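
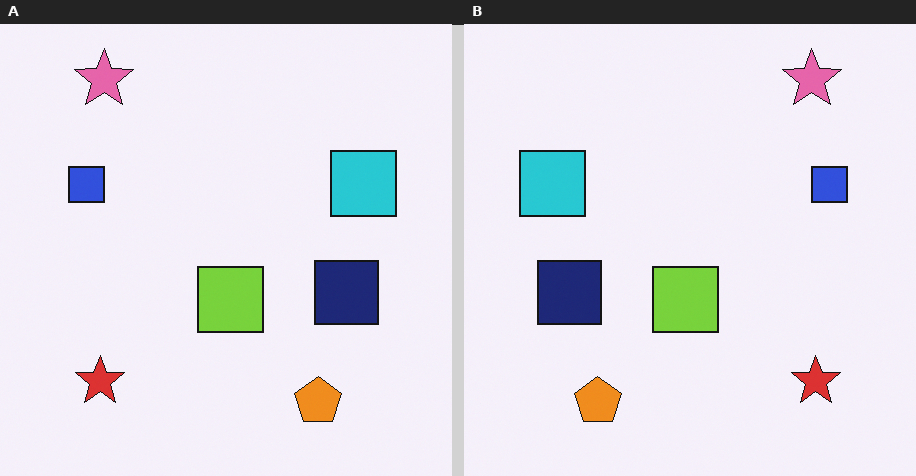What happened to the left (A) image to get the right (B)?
The image was flipped horizontally (left ↔ right).

The blue square is in the left of the left (A) image and the right of the right (B) — shapes on opposite sides of the vertical midline have swapped in a mirror flip.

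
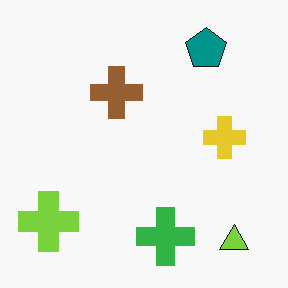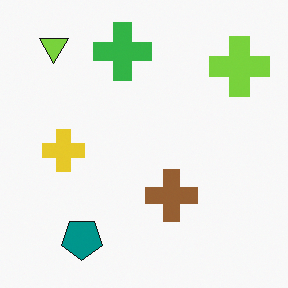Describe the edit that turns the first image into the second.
It was rotated 180°.

The lime triangle sits in the bottom-right of the first image and the top-left of the second — consistent with a whole-image 180° rotation.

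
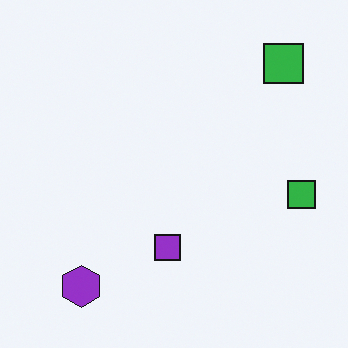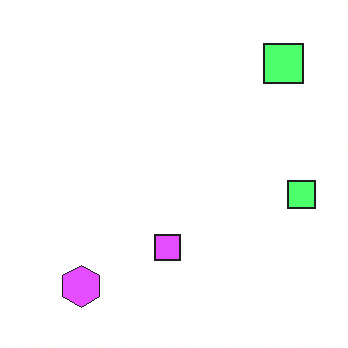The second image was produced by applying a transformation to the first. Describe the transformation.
It was brightened a lot.

Every pixel — background and shapes alike — is uniformly brightened.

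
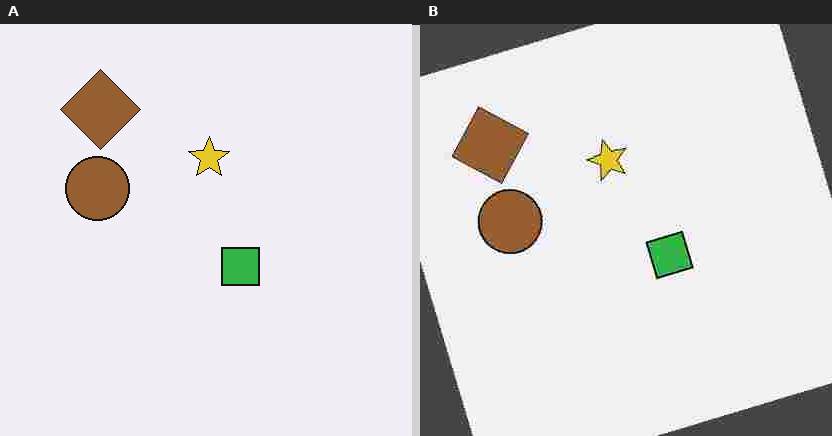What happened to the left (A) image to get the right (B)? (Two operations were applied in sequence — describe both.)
The image was rotated counter-clockwise by a clearly visible amount, then degraded with heavy JPEG compression.

Every shape is tilted by the same angle and the image corners show triangular fill wedges — a whole-image rotation by a non-right angle. Blocky 8×8 compression artifacts appear around shape edges and the flat background shows ringing — characteristic JPEG degradation.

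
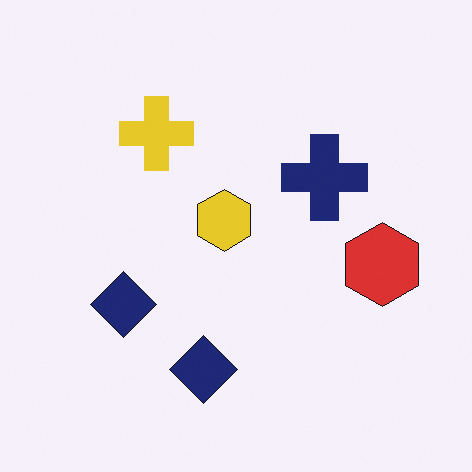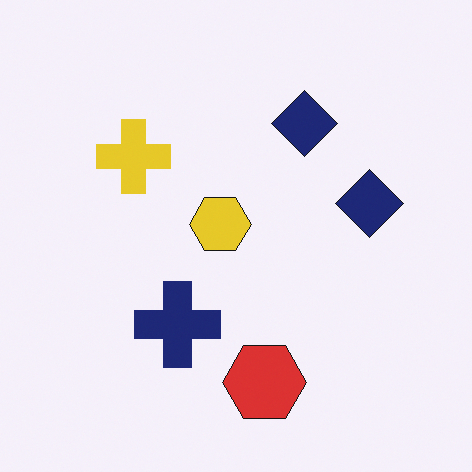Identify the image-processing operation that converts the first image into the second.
Transposed (reflected across the top-left ↔ bottom-right diagonal).

Shapes have swapped their row and column positions — what was in the top-right is now in the bottom-left — a diagonal reflection.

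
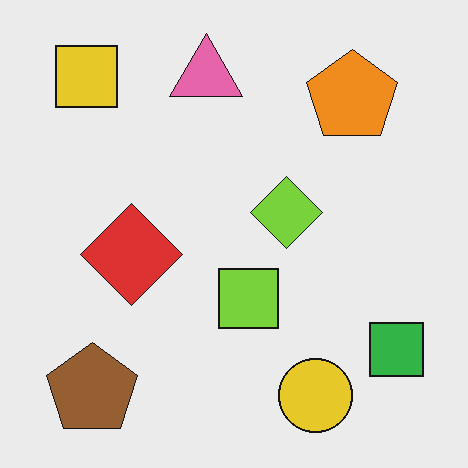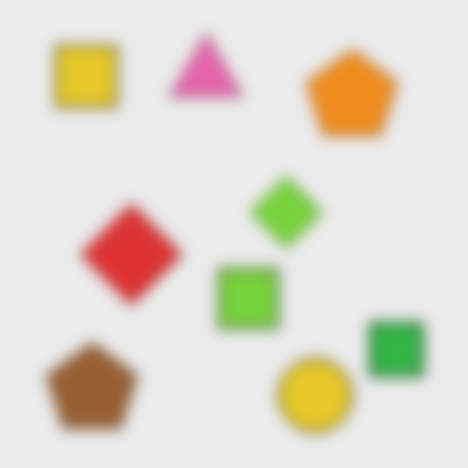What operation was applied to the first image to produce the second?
This is the original image strongly gaussian-blurred.

Shape edges and outlines are uniformly softened across the whole image.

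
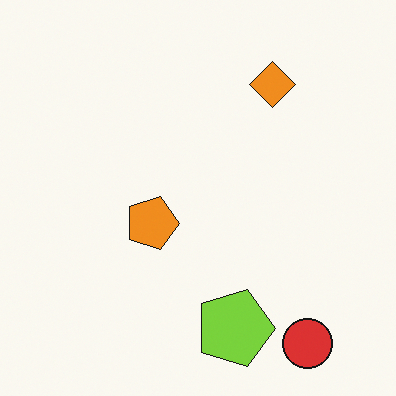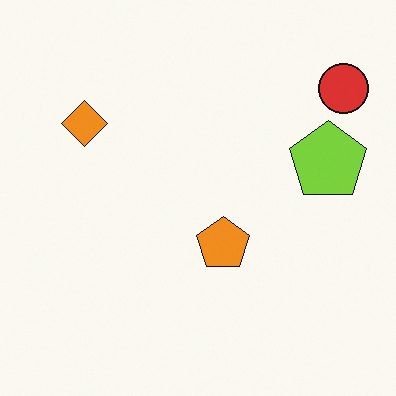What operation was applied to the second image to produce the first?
It was rotated 90° clockwise.

The red circle sits in the top-right of the second image and the bottom-right of the first — consistent with a whole-image 90° clockwise rotation.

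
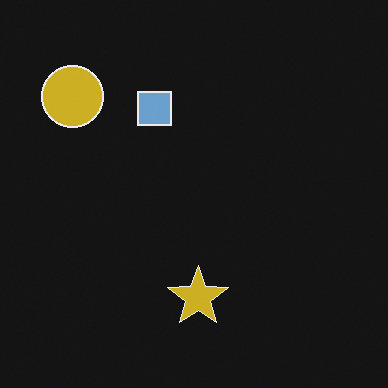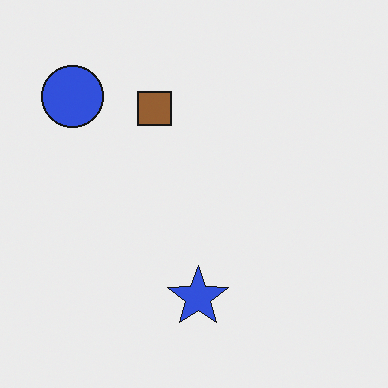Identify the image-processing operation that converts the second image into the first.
It was color-inverted (negative).

The light background has become dark and every shape's color is its complement — a photographic negative.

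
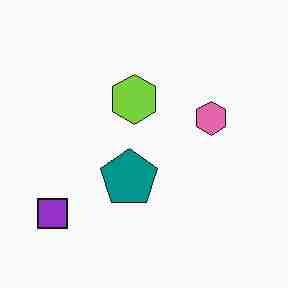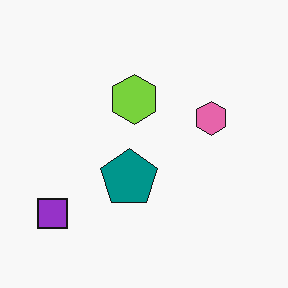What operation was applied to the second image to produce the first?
The first image is the second degraded with heavy JPEG compression.

Blocky 8×8 compression artifacts appear around shape edges and the flat background shows ringing — characteristic JPEG degradation.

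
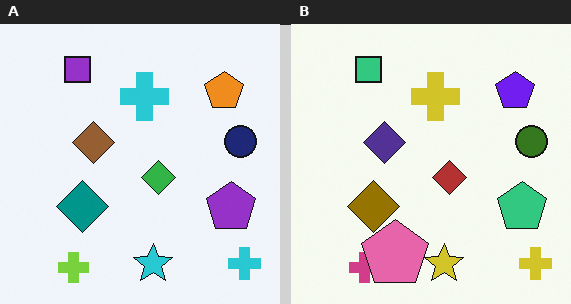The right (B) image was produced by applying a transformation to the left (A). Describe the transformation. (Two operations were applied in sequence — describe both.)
Hue-shifted through roughly half the color wheel, then overlaid with an additional pink pentagon.

Every shape's color has rotated by the same amount around the hue wheel — a uniform hue shift. A pink pentagon appears in the right (B) image that is absent from the left (A).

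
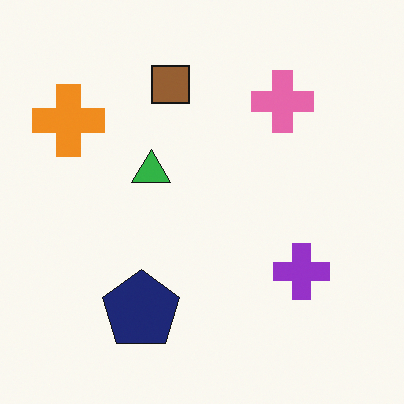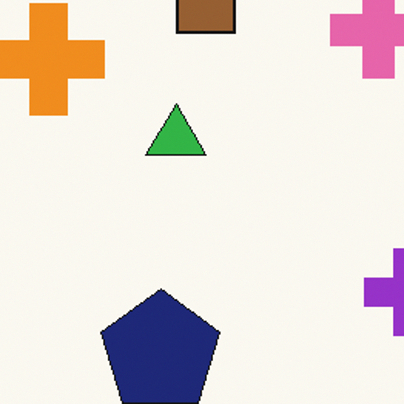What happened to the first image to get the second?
The second image is the first cropped to a modestly smaller region and rescaled.

The visible shapes are larger and the field of view is narrower; shapes near the original edges may be partly or wholly outside the frame — a crop-and-rescale.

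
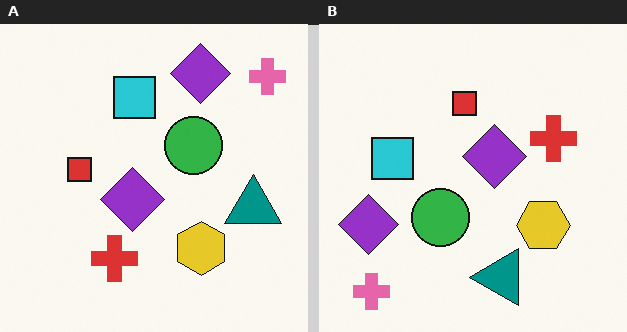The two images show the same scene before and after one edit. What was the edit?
The image was transposed (reflected across the top-left ↔ bottom-right diagonal).

Shapes have swapped their row and column positions — what was in the top-right is now in the bottom-left — a diagonal reflection.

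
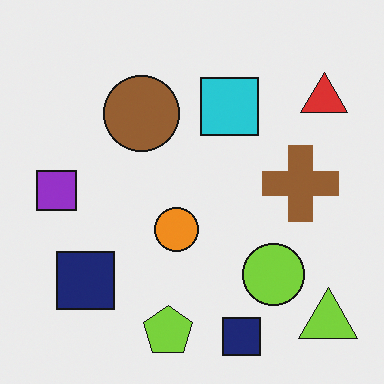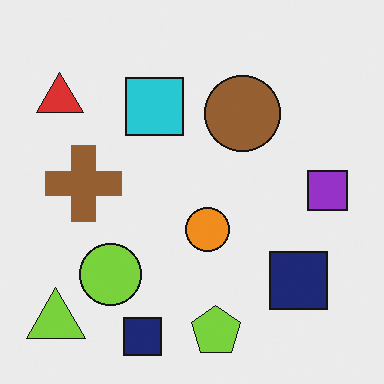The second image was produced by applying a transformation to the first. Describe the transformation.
The transformation is: flipped horizontally (left ↔ right).

The purple square is in the left of the first image and the right of the second — shapes on opposite sides of the vertical midline have swapped in a mirror flip.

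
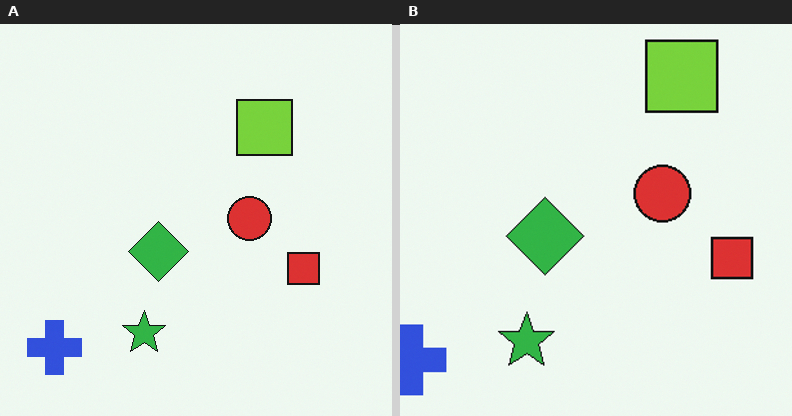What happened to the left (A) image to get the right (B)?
It was cropped slightly and scaled back up.

The visible shapes are larger and the field of view is narrower; shapes near the original edges may be partly or wholly outside the frame — a crop-and-rescale.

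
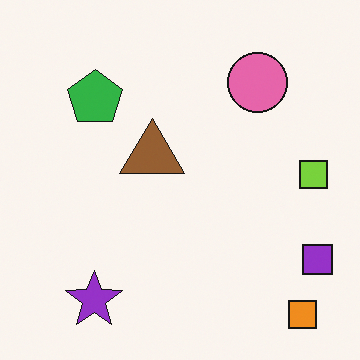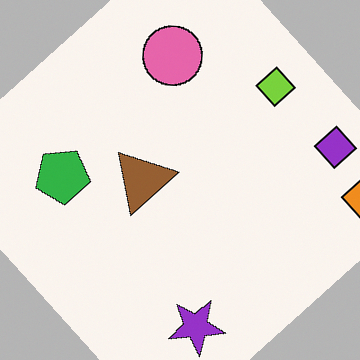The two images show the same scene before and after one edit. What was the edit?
It was rotated counter-clockwise by a large amount — several tens of degrees.

Every shape is tilted by the same angle and the image corners show triangular fill wedges — a whole-image rotation by a non-right angle.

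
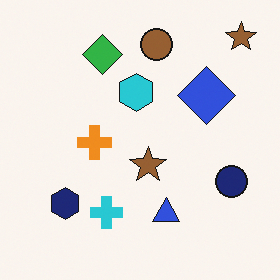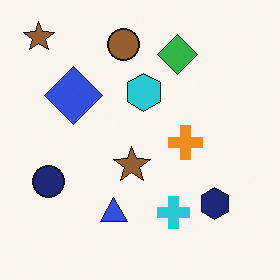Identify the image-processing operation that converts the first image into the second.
The transformation is: flipped horizontally (left ↔ right).

The navy circle is in the right of the first image and the left of the second — shapes on opposite sides of the vertical midline have swapped in a mirror flip.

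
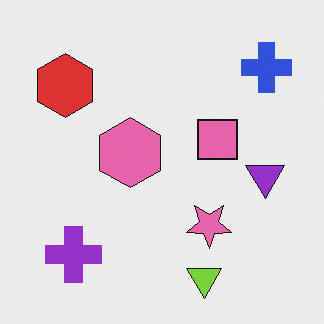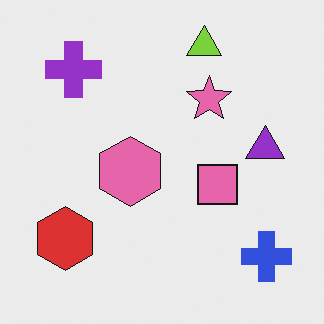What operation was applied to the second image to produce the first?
This is the original image flipped vertically (top ↔ bottom).

The lime triangle is in the top of the second image and the bottom of the first — shapes on opposite sides of the horizontal midline have swapped in a mirror flip.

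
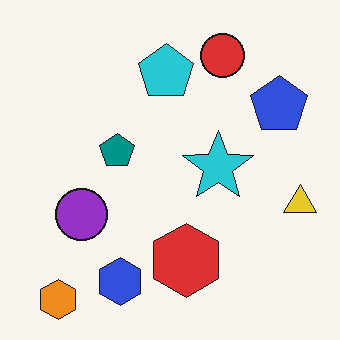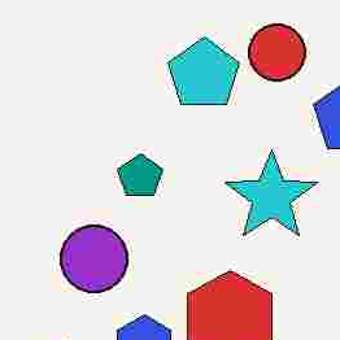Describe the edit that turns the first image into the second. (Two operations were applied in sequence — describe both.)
It was heavily JPEG-compressed with obvious blocking artifacts, then cropped slightly and scaled back up.

Blocky 8×8 compression artifacts appear around shape edges and the flat background shows ringing — characteristic JPEG degradation. The visible shapes are larger and the field of view is narrower; shapes near the original edges may be partly or wholly outside the frame — a crop-and-rescale.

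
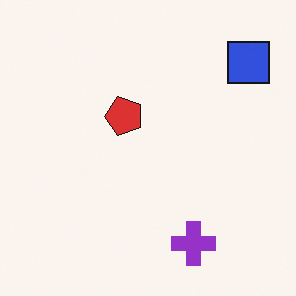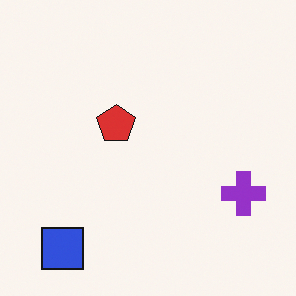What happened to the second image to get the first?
This is the original image transposed (reflected across the top-left ↔ bottom-right diagonal).

Shapes have swapped their row and column positions — what was in the top-right is now in the bottom-left — a diagonal reflection.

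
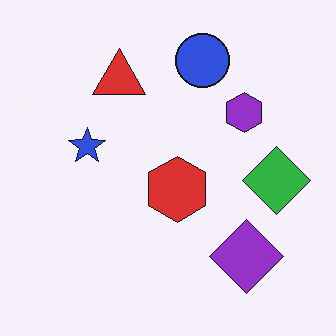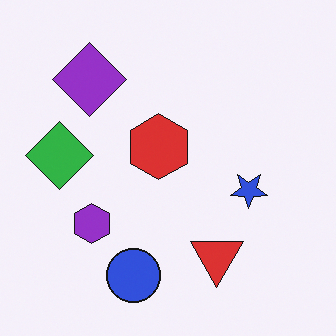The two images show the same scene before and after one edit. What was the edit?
This is the original image rotated 180°.

The purple diamond sits in the bottom-right of the first image and the top-left of the second — consistent with a whole-image 180° rotation.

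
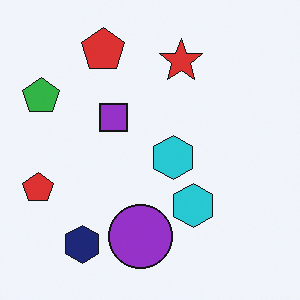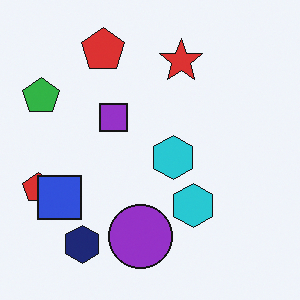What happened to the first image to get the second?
The image was overlaid with an additional blue square.

A blue square appears in the second image that is absent from the first.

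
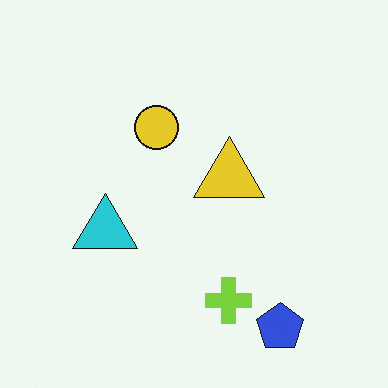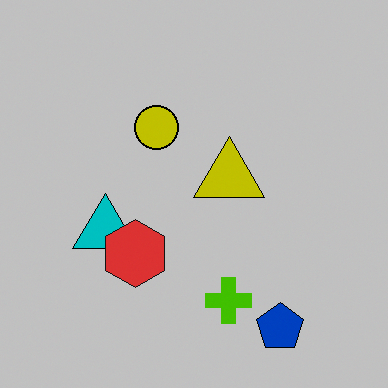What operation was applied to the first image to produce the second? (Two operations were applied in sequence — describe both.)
The image was aggressively posterized, then overlaid with an additional red hexagon.

Each flat color has snapped to a coarser quantized level — most visibly, the near-white background has dropped to a flat grey. A red hexagon appears in the second image that is absent from the first.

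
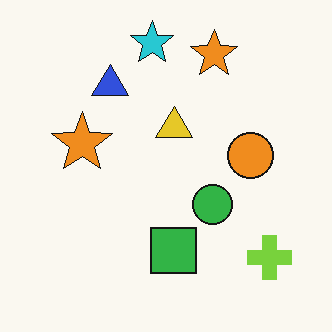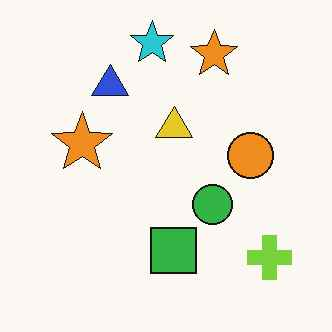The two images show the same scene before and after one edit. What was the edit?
It was JPEG-compressed with visible artifacts.

Blocky 8×8 compression artifacts appear around shape edges and the flat background shows ringing — characteristic JPEG degradation.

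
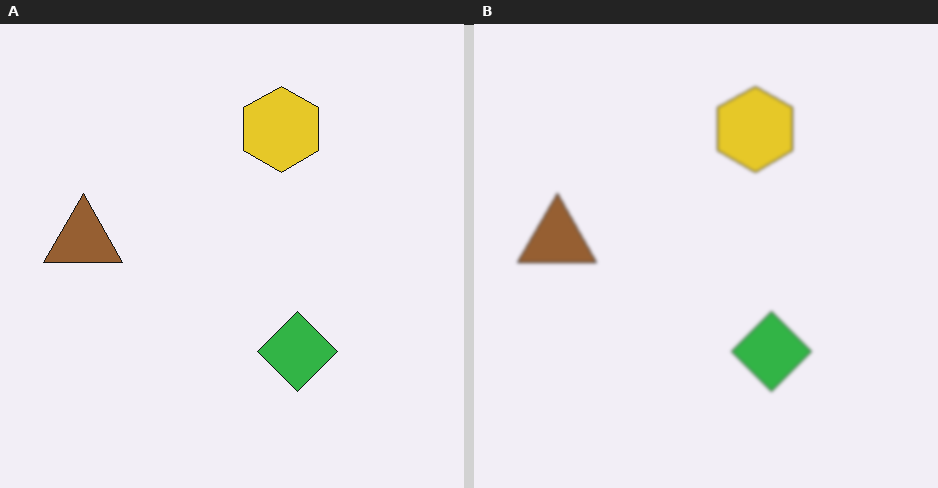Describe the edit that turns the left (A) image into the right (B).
The right (B) image is the left (A) lightly blurred.

Shape edges and outlines are uniformly softened across the whole image.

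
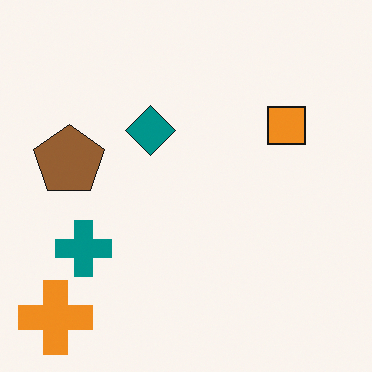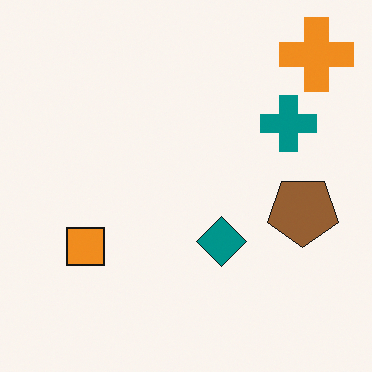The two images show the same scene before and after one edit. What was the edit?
Rotated 180°.

The orange cross sits in the bottom-left of the first image and the top-right of the second — consistent with a whole-image 180° rotation.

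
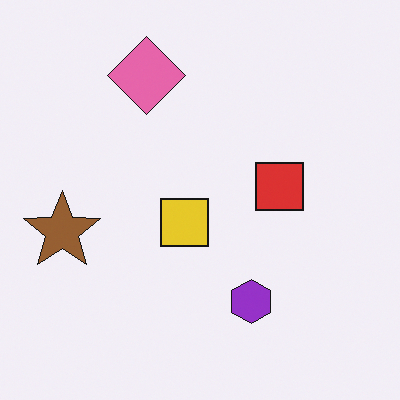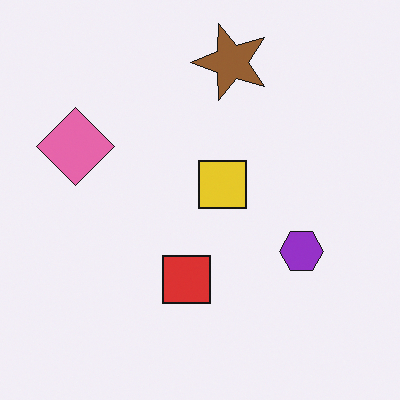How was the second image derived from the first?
This is the original image transposed (reflected across the top-left ↔ bottom-right diagonal).

Shapes have swapped their row and column positions — what was in the top-right is now in the bottom-left — a diagonal reflection.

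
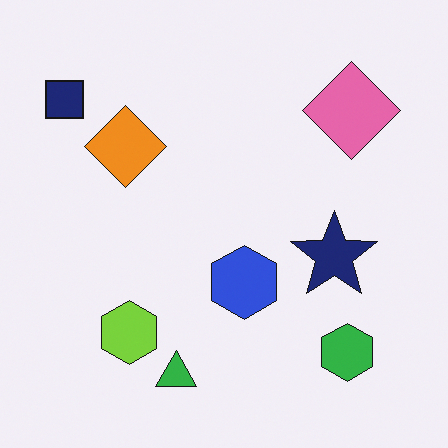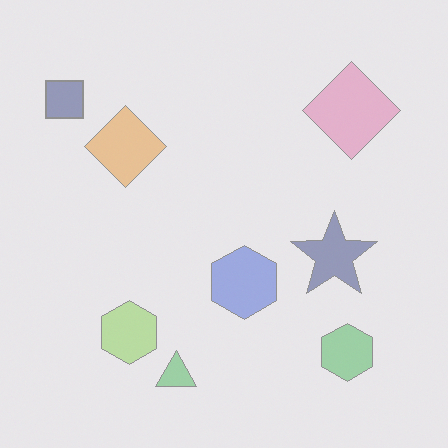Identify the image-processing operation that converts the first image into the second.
It was washed out (contrast reduced).

Tones are pushed toward mid-grey across the whole image — a global contrast change.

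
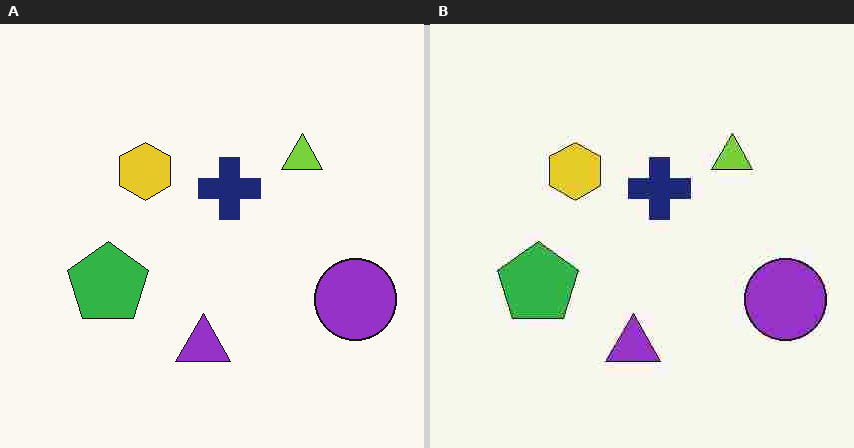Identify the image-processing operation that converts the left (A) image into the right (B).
The transformation is: degraded with heavy JPEG compression.

Blocky 8×8 compression artifacts appear around shape edges and the flat background shows ringing — characteristic JPEG degradation.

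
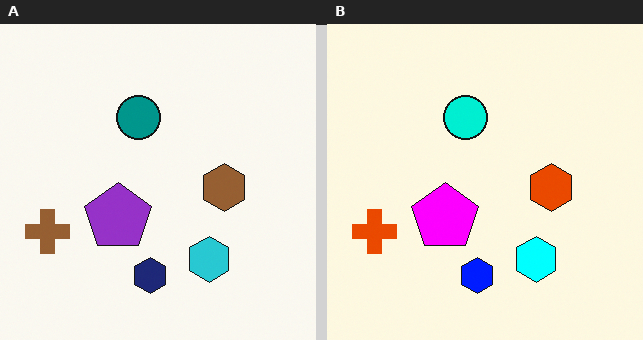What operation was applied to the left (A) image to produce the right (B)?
Heavily oversaturated.

All colors are more vivid — a global saturation change.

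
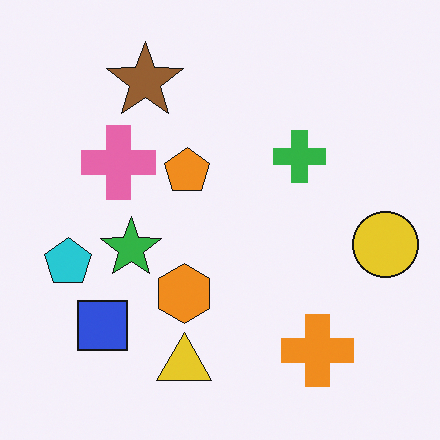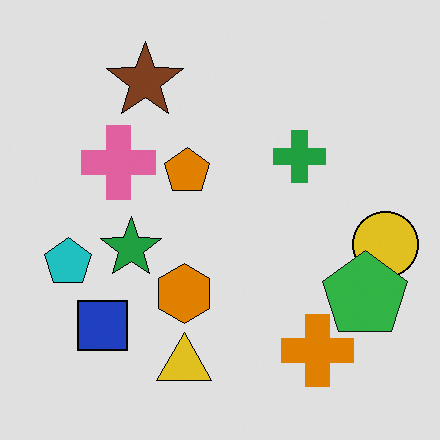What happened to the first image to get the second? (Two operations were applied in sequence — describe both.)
The image was moderately posterized, then overlaid with an additional green pentagon.

Each flat color has snapped to a coarser quantized level — most visibly, the near-white background has dropped to a flat grey. A green pentagon appears in the second image that is absent from the first.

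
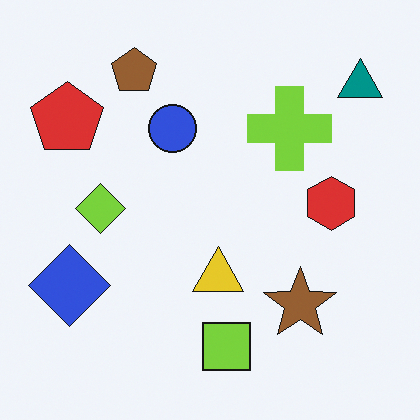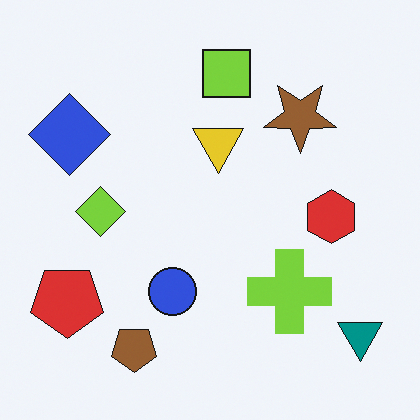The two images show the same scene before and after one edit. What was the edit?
The image was flipped vertically (top ↔ bottom).

The brown pentagon is in the top-left of the first image and the bottom-left of the second — shapes on opposite sides of the horizontal midline have swapped in a mirror flip.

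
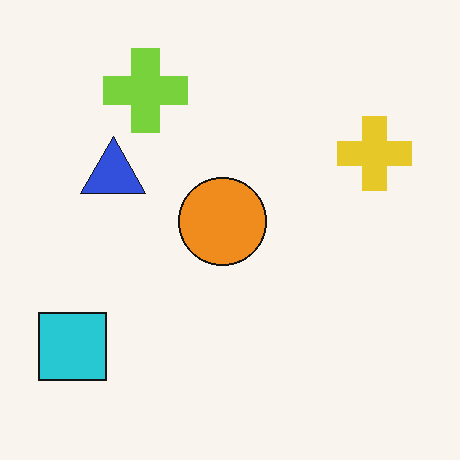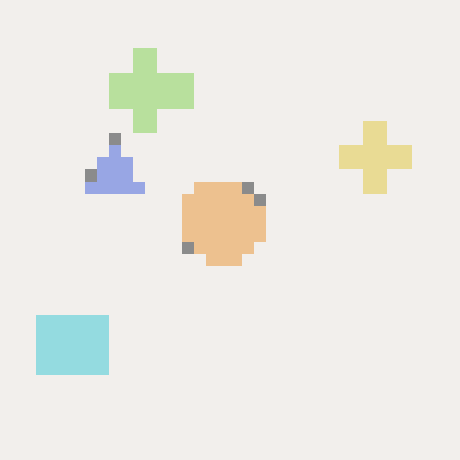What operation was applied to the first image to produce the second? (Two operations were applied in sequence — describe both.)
The second image is the first given much lower contrast, then heavily pixelated into large blocks.

Tones are pushed toward mid-grey across the whole image — a global contrast change. Shapes are reduced to large square blocks; fine edges and outlines are lost — a downscale-then-upscale (mosaic) effect.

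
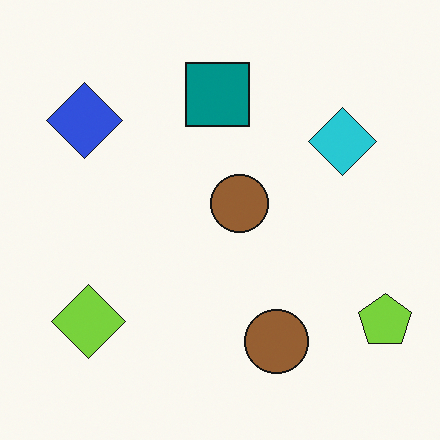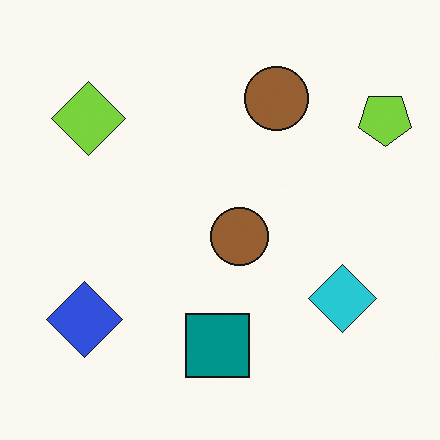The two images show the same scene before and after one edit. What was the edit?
Flipped vertically (top ↔ bottom).

The teal square is in the top of the first image and the bottom of the second — shapes on opposite sides of the horizontal midline have swapped in a mirror flip.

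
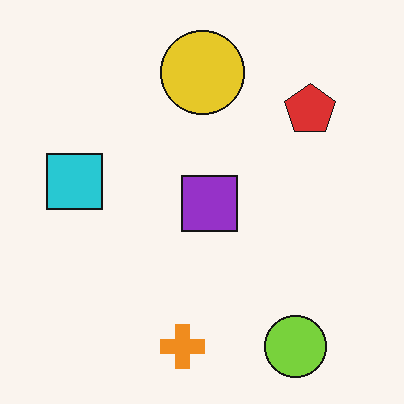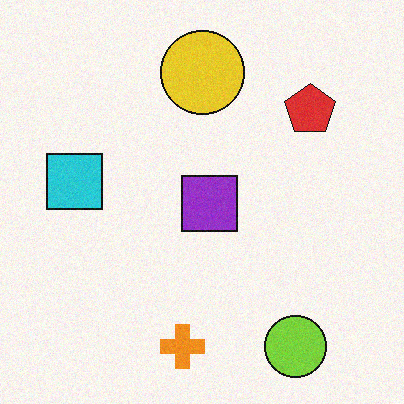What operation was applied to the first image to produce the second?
The transformation is: degraded with light additive noise.

Random speckle covers the whole image, including the flat background.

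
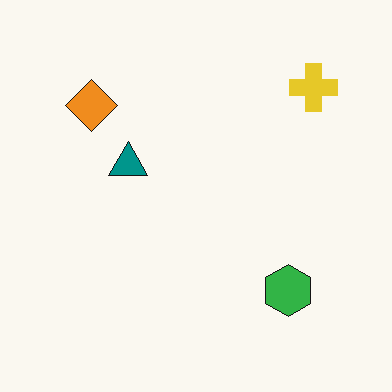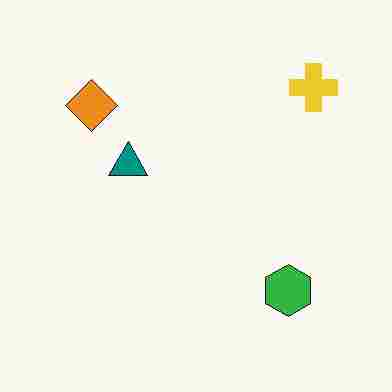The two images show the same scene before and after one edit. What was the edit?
The image was degraded with heavy JPEG compression.

Blocky 8×8 compression artifacts appear around shape edges and the flat background shows ringing — characteristic JPEG degradation.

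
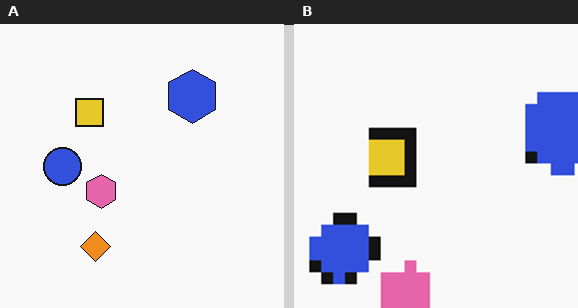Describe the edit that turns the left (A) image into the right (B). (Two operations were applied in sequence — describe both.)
It was moderately pixelated, then cropped tightly and scaled back up.

Shapes are reduced to large square blocks; fine edges and outlines are lost — a downscale-then-upscale (mosaic) effect. The visible shapes are larger and the field of view is narrower; shapes near the original edges may be partly or wholly outside the frame — a crop-and-rescale.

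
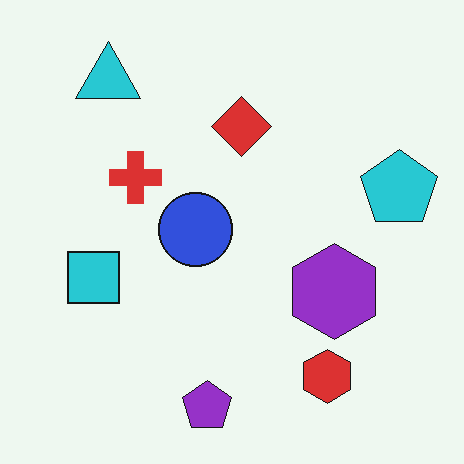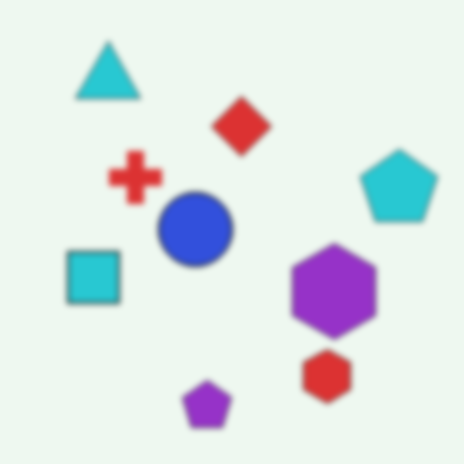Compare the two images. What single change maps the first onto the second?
Noticeably gaussian-blurred.

Shape edges and outlines are uniformly softened across the whole image.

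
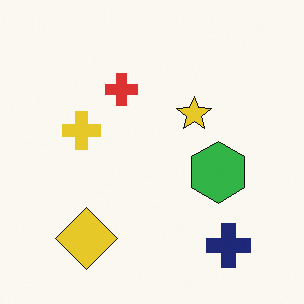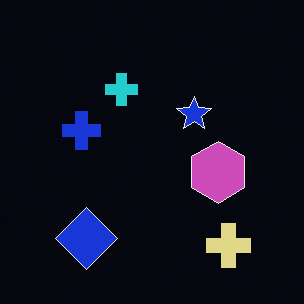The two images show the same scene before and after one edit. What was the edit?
The second image is the first color-inverted (negative).

The light background has become dark and every shape's color is its complement — a photographic negative.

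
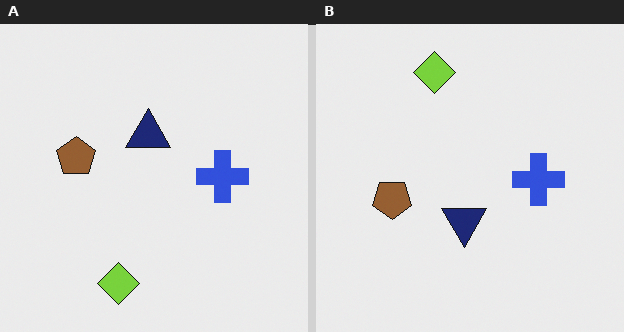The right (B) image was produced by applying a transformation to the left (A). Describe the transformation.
Flipped vertically (top ↔ bottom).

The lime diamond is in the bottom of the left (A) image and the top of the right (B) — shapes on opposite sides of the horizontal midline have swapped in a mirror flip.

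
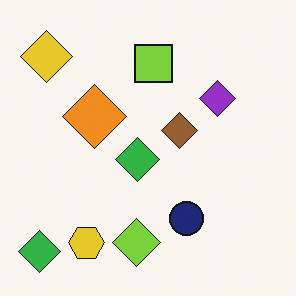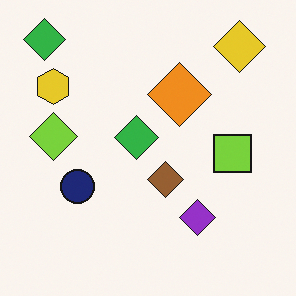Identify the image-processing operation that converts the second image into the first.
The image was rotated 90° counter-clockwise.

The yellow diamond sits in the top-right of the second image and the top-left of the first — consistent with a whole-image 90° counter-clockwise rotation.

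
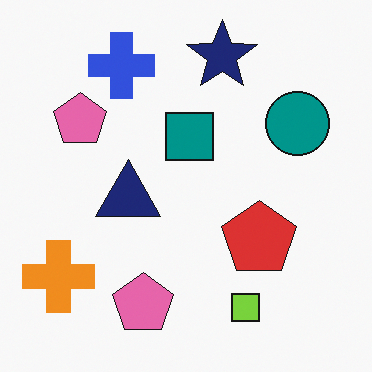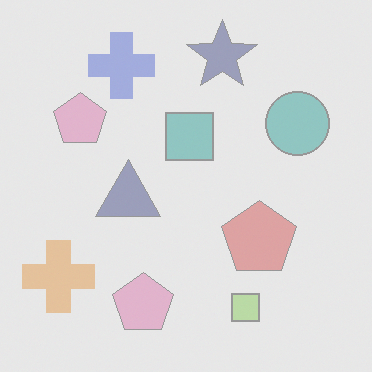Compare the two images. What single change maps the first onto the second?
It was washed out (contrast reduced).

Tones are pushed toward mid-grey across the whole image — a global contrast change.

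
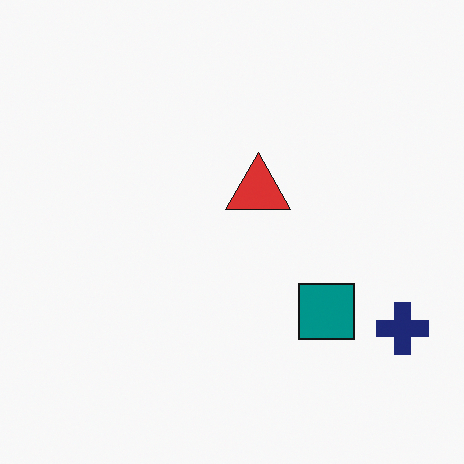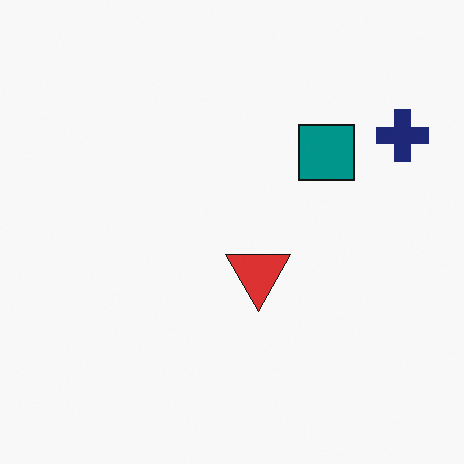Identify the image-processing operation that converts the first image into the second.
The image was flipped vertically (top ↔ bottom).

The navy cross is in the bottom-right of the first image and the top-right of the second — shapes on opposite sides of the horizontal midline have swapped in a mirror flip.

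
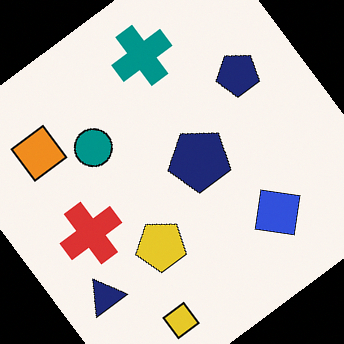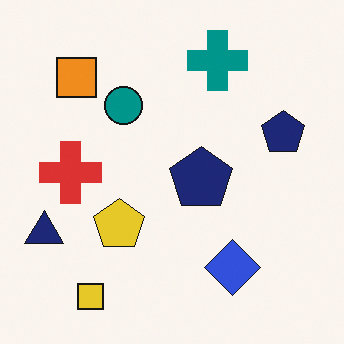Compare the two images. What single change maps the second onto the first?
It was rotated counter-clockwise by a large amount — several tens of degrees.

Every shape is tilted by the same angle and the image corners show triangular fill wedges — a whole-image rotation by a non-right angle.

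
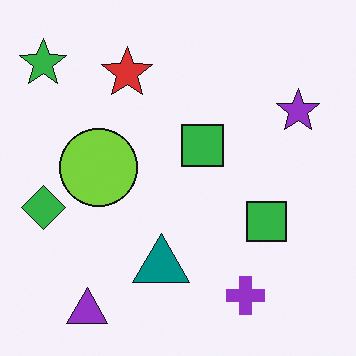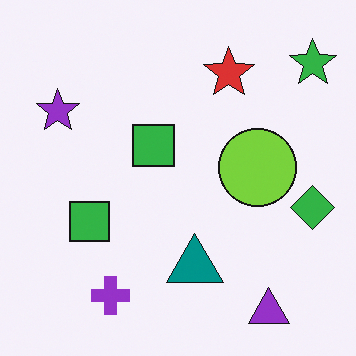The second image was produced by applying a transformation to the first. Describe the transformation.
The transformation is: flipped horizontally (left ↔ right).

The green diamond is in the left of the first image and the right of the second — shapes on opposite sides of the vertical midline have swapped in a mirror flip.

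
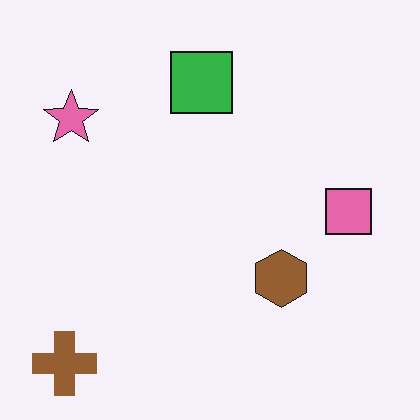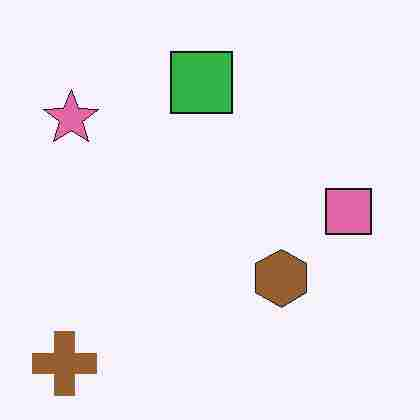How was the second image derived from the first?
Heavily JPEG-compressed with obvious blocking artifacts.

Blocky 8×8 compression artifacts appear around shape edges and the flat background shows ringing — characteristic JPEG degradation.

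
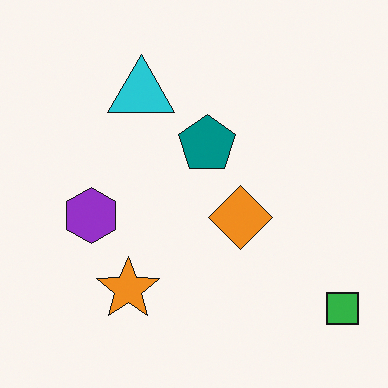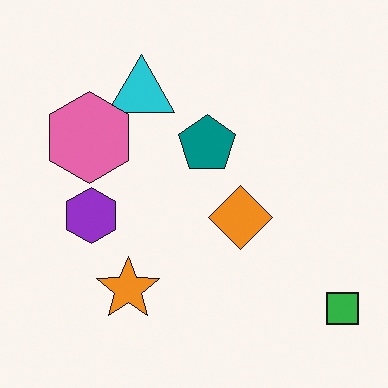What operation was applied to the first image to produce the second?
Overlaid with an additional pink hexagon.

A pink hexagon appears in the second image that is absent from the first.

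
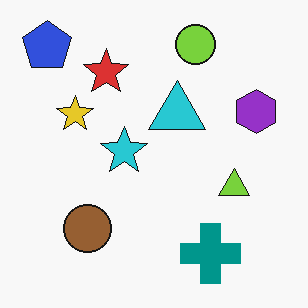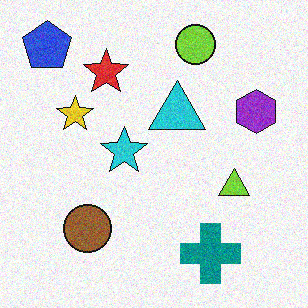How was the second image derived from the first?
The transformation is: degraded with moderate additive noise.

Random speckle covers the whole image, including the flat background.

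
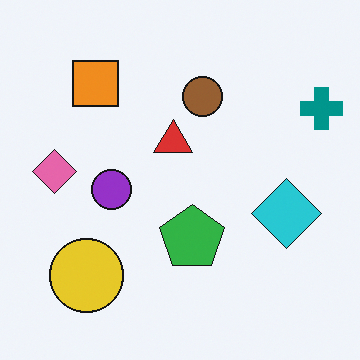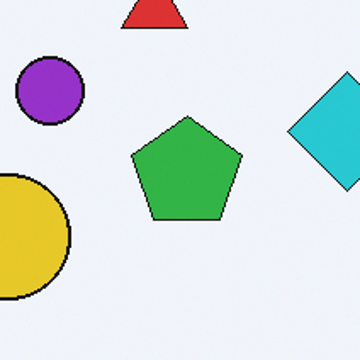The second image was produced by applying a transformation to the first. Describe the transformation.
The second image is the first cropped tightly and scaled back up.

The visible shapes are larger and the field of view is narrower; shapes near the original edges may be partly or wholly outside the frame — a crop-and-rescale.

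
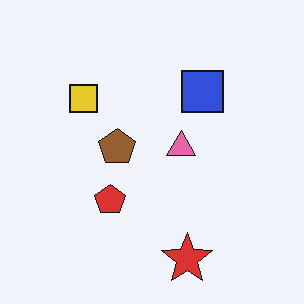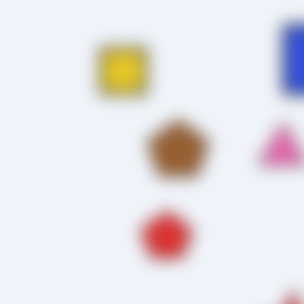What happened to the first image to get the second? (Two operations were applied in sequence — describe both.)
It was strongly gaussian-blurred, then cropped tightly and scaled back up.

Shape edges and outlines are uniformly softened across the whole image. The visible shapes are larger and the field of view is narrower; shapes near the original edges may be partly or wholly outside the frame — a crop-and-rescale.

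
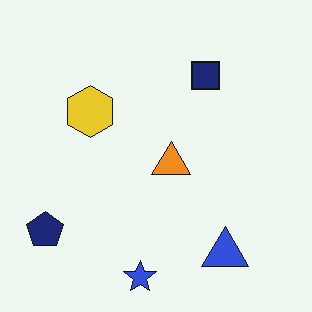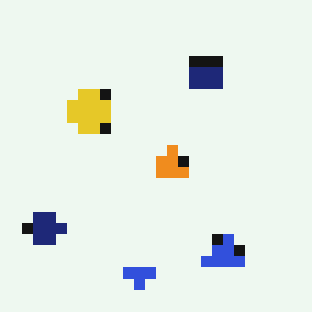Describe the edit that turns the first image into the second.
The second image is the first heavily pixelated into large blocks.

Shapes are reduced to large square blocks; fine edges and outlines are lost — a downscale-then-upscale (mosaic) effect.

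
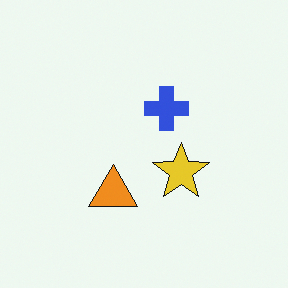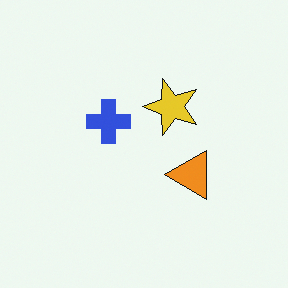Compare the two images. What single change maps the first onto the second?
It was rotated 90° counter-clockwise.

The orange triangle sits in the center of the first image and the center of the second — consistent with a whole-image 90° counter-clockwise rotation.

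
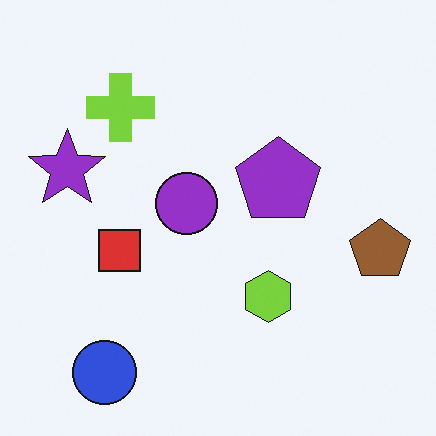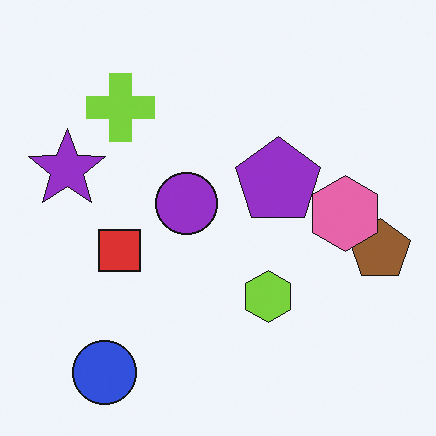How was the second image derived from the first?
This is the original image overlaid with an additional pink hexagon.

A pink hexagon appears in the second image that is absent from the first.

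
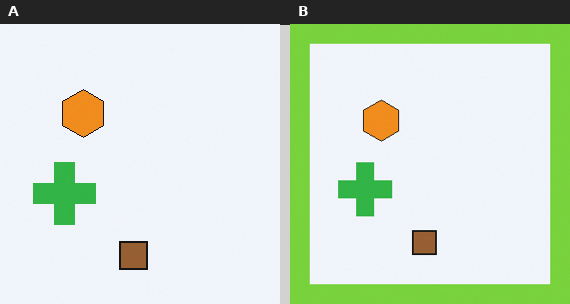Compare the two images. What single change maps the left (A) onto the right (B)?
The transformation is: framed with a lime border.

A solid lime frame runs around the edge of the right (B) image, with the content slightly shrunk inside it.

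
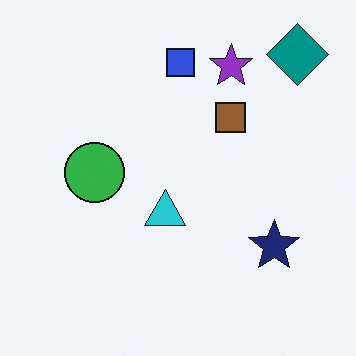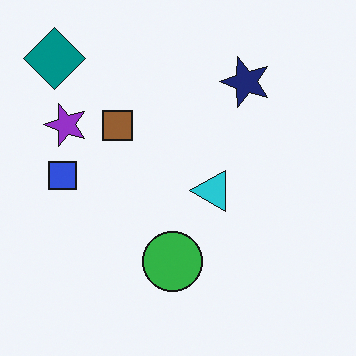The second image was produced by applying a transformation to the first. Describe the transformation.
It was rotated 90° counter-clockwise.

The teal diamond sits in the top-right of the first image and the top-left of the second — consistent with a whole-image 90° counter-clockwise rotation.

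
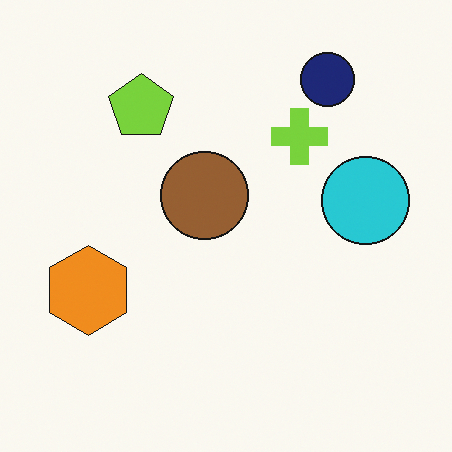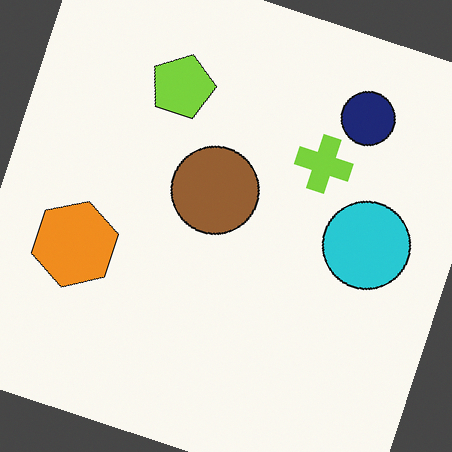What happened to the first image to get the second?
Rotated clockwise by a clearly visible amount.

Every shape is tilted by the same angle and the image corners show triangular fill wedges — a whole-image rotation by a non-right angle.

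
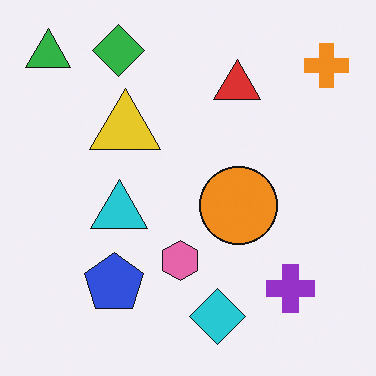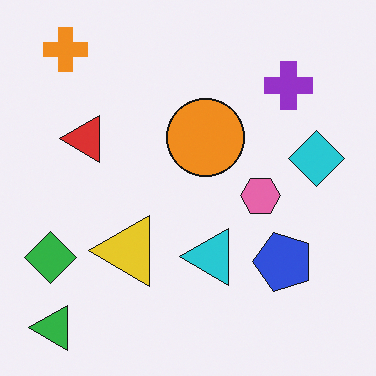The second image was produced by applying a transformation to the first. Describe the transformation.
The second image is the first rotated 90° counter-clockwise.

The green triangle sits in the top-left of the first image and the bottom-left of the second — consistent with a whole-image 90° counter-clockwise rotation.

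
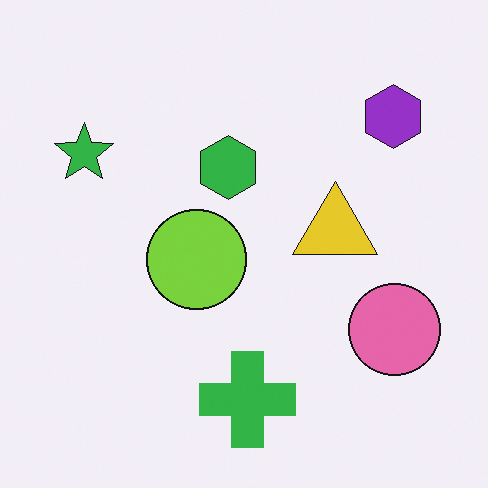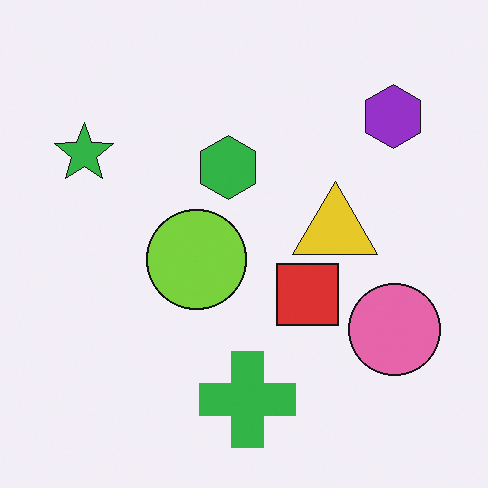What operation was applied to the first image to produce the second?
The image was overlaid with an additional red square.

A red square appears in the second image that is absent from the first.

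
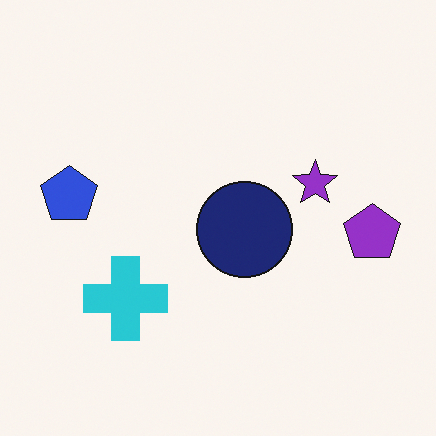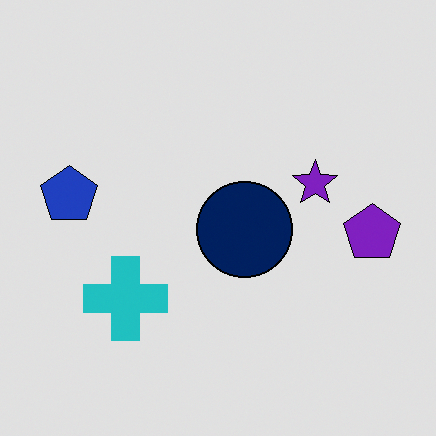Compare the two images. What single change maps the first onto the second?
Posterized to a reduced palette.

Each flat color has snapped to a coarser quantized level — most visibly, the near-white background has dropped to a flat grey.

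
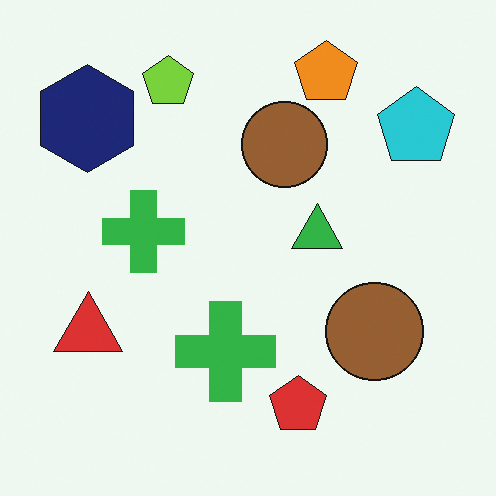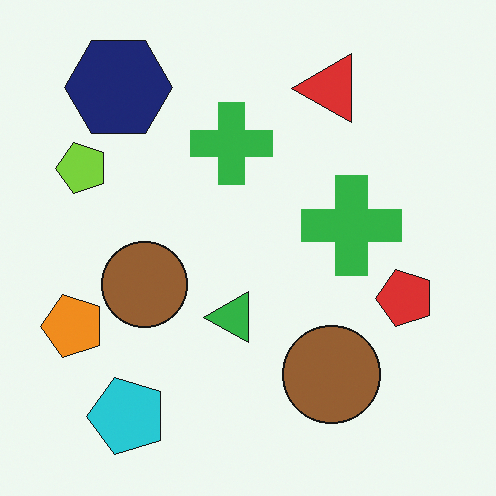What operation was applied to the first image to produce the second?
This is the original image transposed (reflected across the top-left ↔ bottom-right diagonal).

Shapes have swapped their row and column positions — what was in the top-right is now in the bottom-left — a diagonal reflection.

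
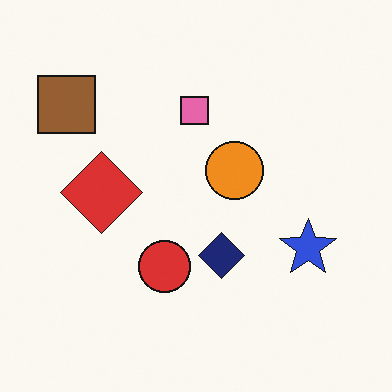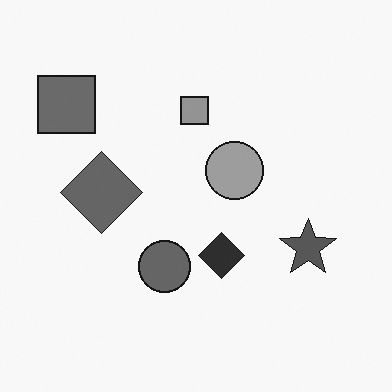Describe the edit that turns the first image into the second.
This is the original image converted to grayscale.

All color is removed — every shape is now a shade of grey.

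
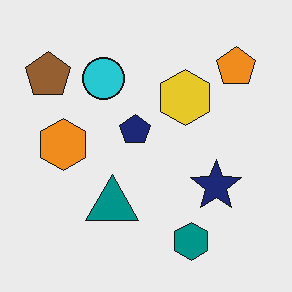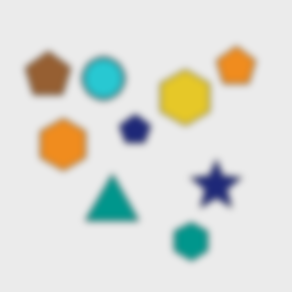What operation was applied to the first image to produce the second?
The image was noticeably gaussian-blurred.

Shape edges and outlines are uniformly softened across the whole image.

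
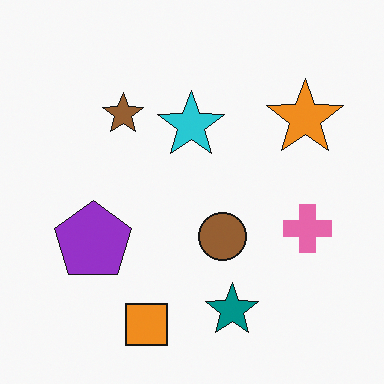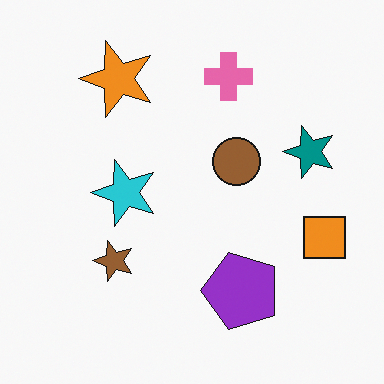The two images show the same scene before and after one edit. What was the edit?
The image was rotated 90° counter-clockwise.

The orange square sits in the bottom of the first image and the right of the second — consistent with a whole-image 90° counter-clockwise rotation.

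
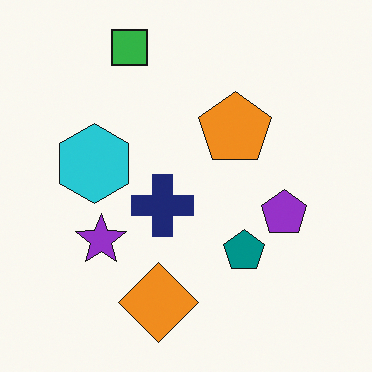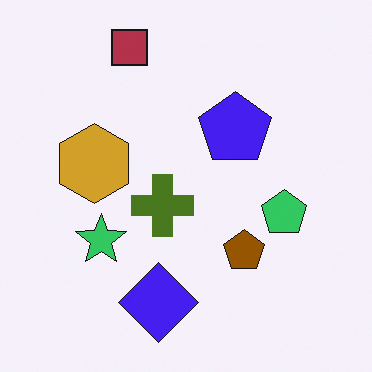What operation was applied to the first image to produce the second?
Hue-shifted by a large amount.

Every shape's color has rotated by the same amount around the hue wheel — a uniform hue shift.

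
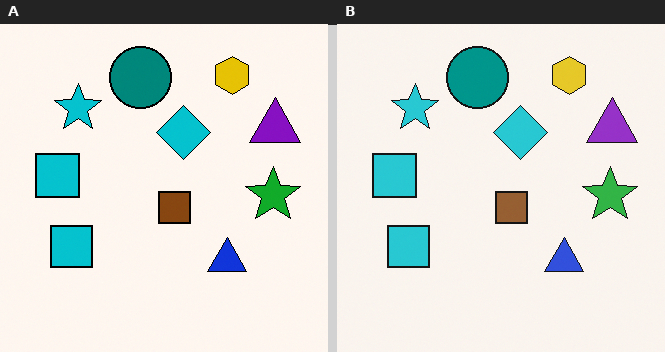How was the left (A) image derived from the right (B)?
This is the original image given slightly increased contrast.

Tones are pushed away from mid-grey across the whole image — a global contrast change.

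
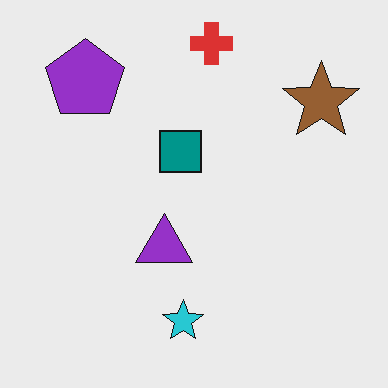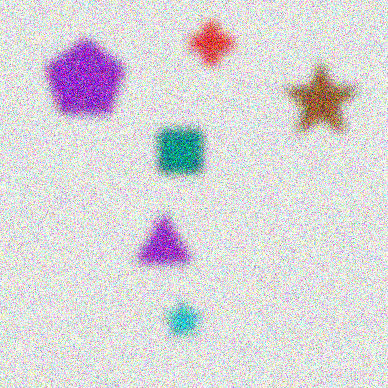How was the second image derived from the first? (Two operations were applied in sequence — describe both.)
Heavily blurred, then degraded with heavy additive noise.

Shape edges and outlines are uniformly softened across the whole image. Random speckle covers the whole image, including the flat background.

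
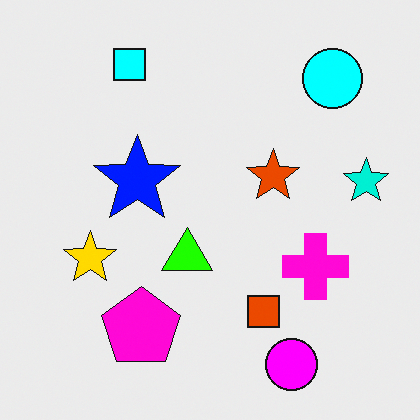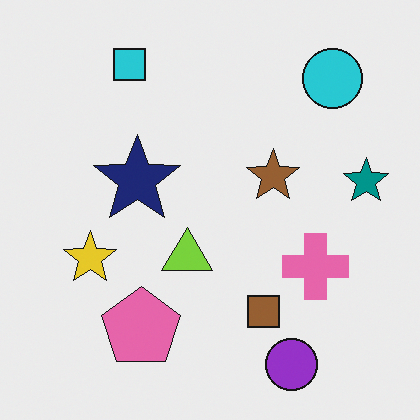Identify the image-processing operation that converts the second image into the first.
The image was heavily oversaturated.

All colors are more vivid — a global saturation change.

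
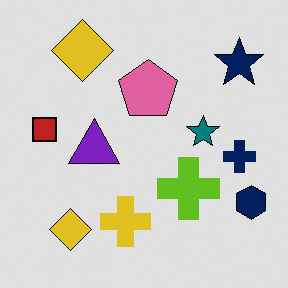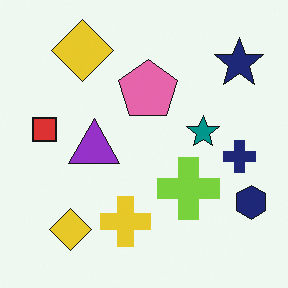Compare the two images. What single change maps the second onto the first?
Moderately posterized.

Each flat color has snapped to a coarser quantized level — most visibly, the near-white background has dropped to a flat grey.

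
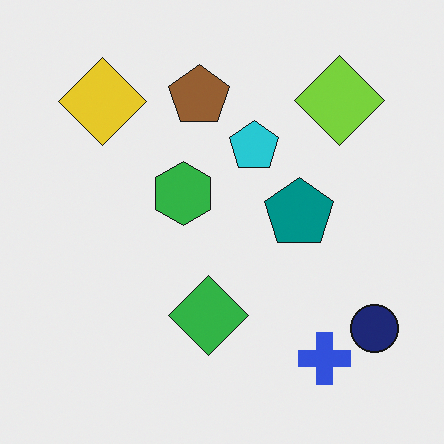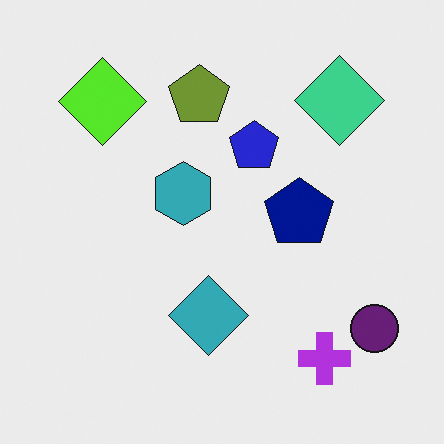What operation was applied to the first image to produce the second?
The second image is the first hue-shifted slightly.

Every shape's color has rotated by the same amount around the hue wheel — a uniform hue shift.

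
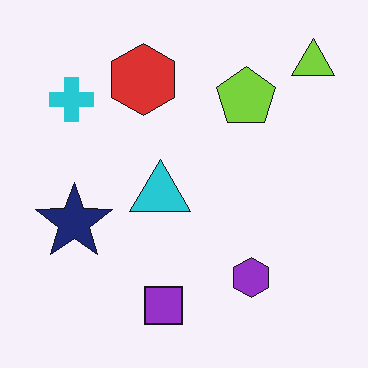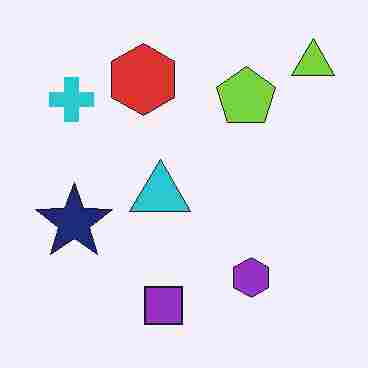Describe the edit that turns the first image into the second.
The image was heavily JPEG-compressed with obvious blocking artifacts.

Blocky 8×8 compression artifacts appear around shape edges and the flat background shows ringing — characteristic JPEG degradation.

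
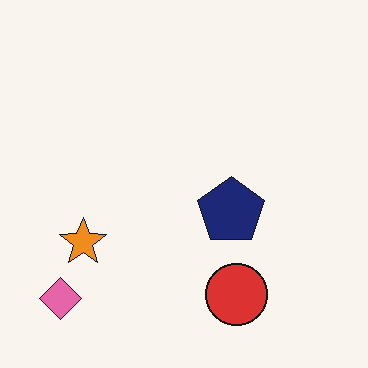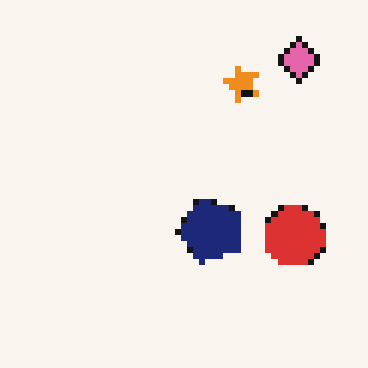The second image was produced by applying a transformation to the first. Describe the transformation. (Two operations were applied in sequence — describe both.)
The image was pixelated into visible square blocks, then transposed (reflected across the top-left ↔ bottom-right diagonal).

Shapes are reduced to large square blocks; fine edges and outlines are lost — a downscale-then-upscale (mosaic) effect. Shapes have swapped their row and column positions — what was in the top-right is now in the bottom-left — a diagonal reflection.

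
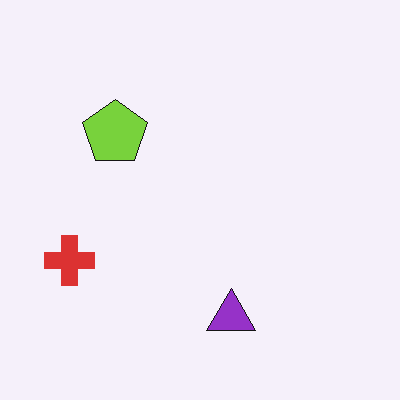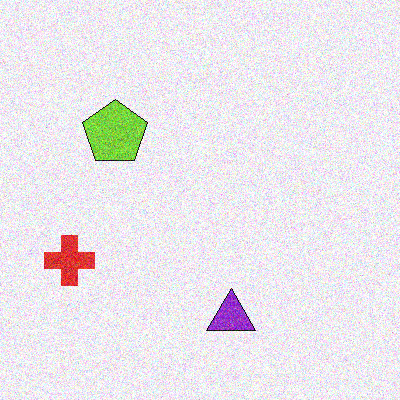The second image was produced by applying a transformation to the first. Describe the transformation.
The transformation is: degraded with moderate additive noise.

Random speckle covers the whole image, including the flat background.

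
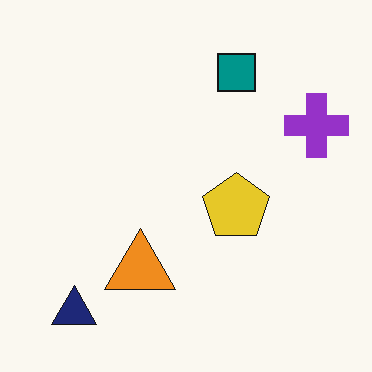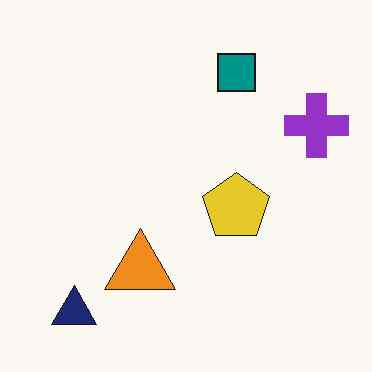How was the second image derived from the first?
The second image is the first JPEG-compressed with visible artifacts.

Blocky 8×8 compression artifacts appear around shape edges and the flat background shows ringing — characteristic JPEG degradation.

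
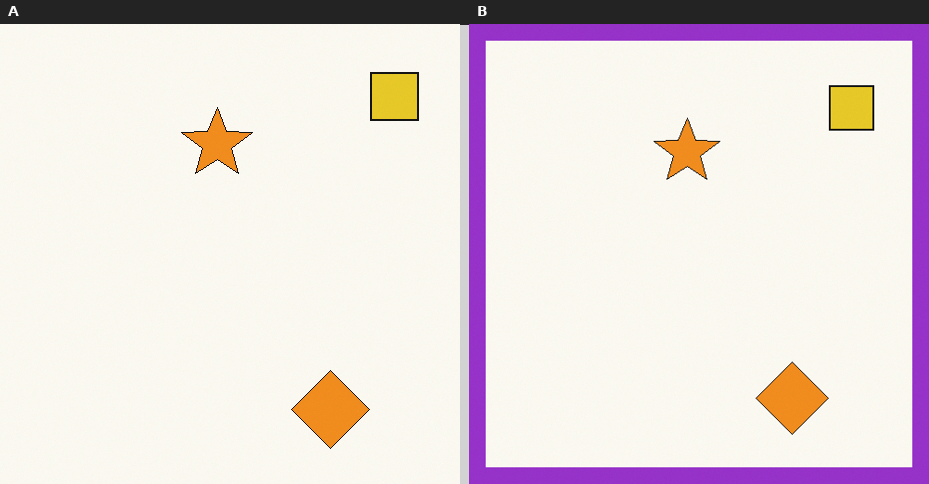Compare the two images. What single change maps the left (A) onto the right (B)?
The image was framed with a purple border.

A solid purple frame runs around the edge of the right (B) image, with the content slightly shrunk inside it.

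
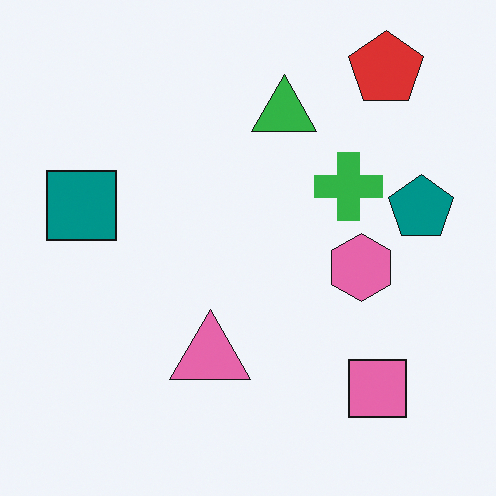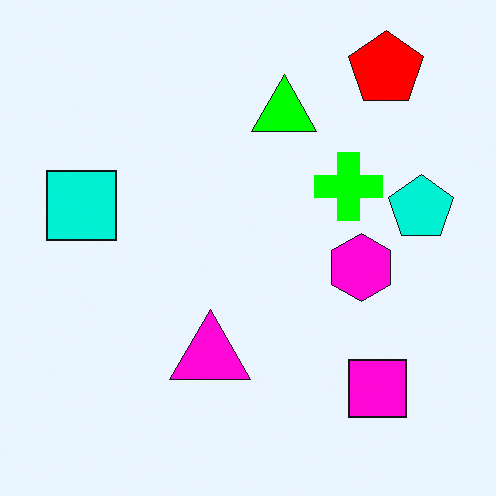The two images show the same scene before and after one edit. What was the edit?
Made much more vivid (saturation change).

All colors are more vivid — a global saturation change.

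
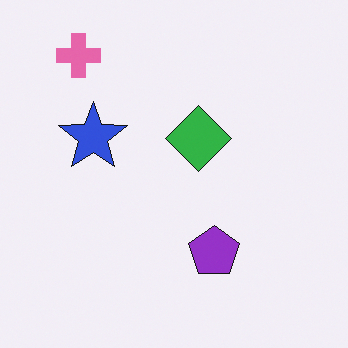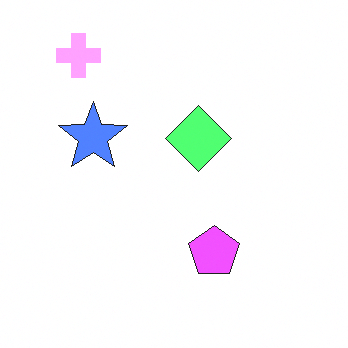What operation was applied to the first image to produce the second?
Substantially brightened.

Every pixel — background and shapes alike — is uniformly brightened.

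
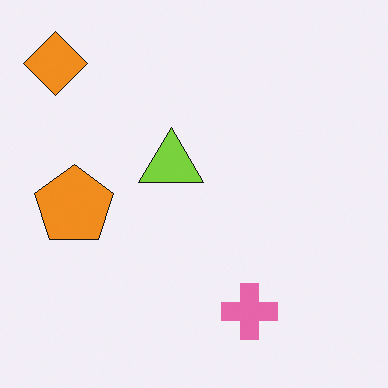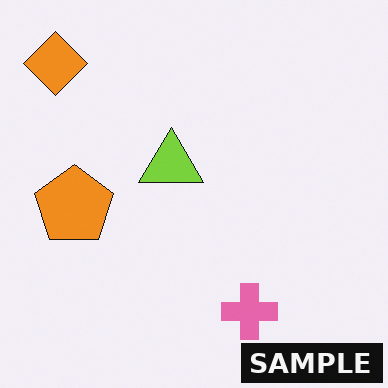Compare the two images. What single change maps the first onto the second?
This is the original image watermarked with the text "SAMPLE" in the lower-right corner.

A dark label reading "SAMPLE" appears in the lower-right corner.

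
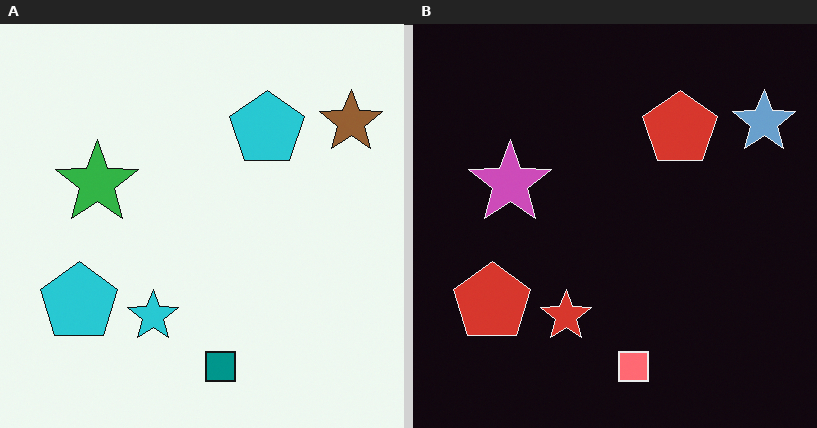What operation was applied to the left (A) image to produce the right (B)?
Color-inverted (negative).

The light background has become dark and every shape's color is its complement — a photographic negative.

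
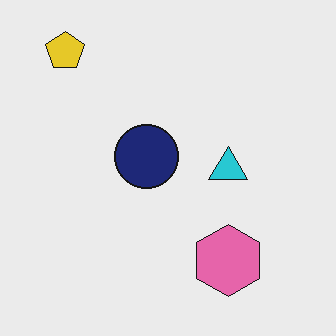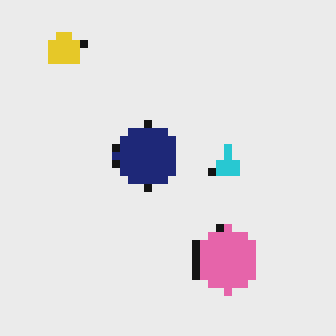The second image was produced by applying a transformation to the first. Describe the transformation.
The second image is the first pixelated into visible square blocks.

Shapes are reduced to large square blocks; fine edges and outlines are lost — a downscale-then-upscale (mosaic) effect.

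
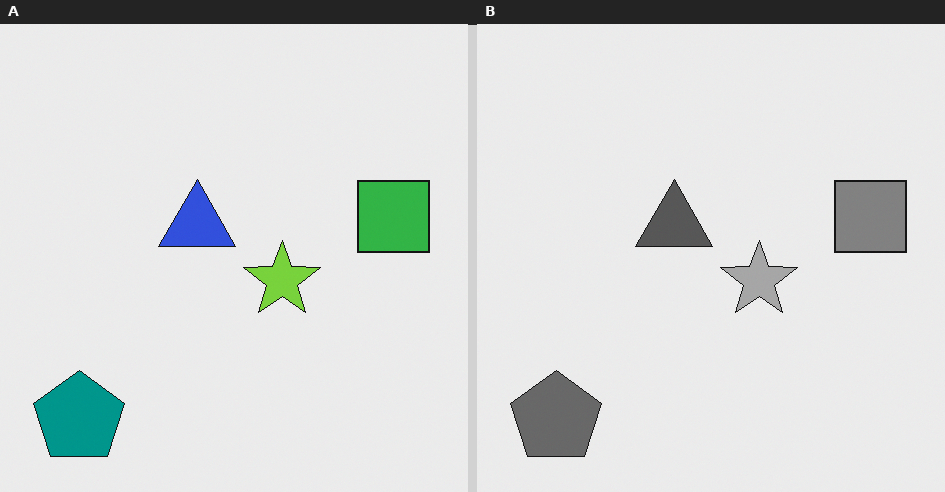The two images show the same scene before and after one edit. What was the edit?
It was converted to grayscale.

All color is removed — every shape is now a shade of grey.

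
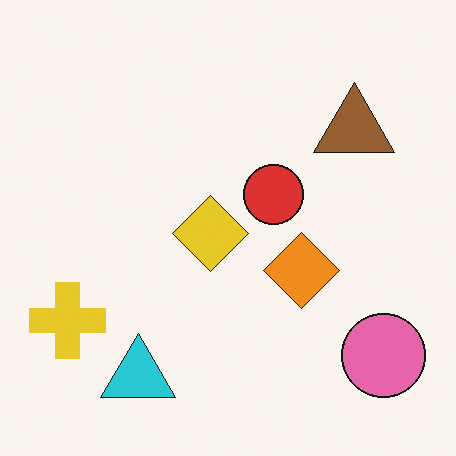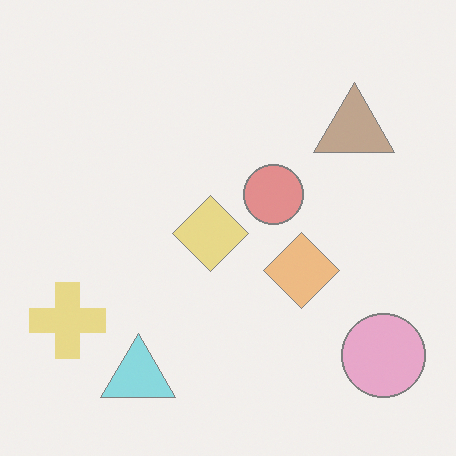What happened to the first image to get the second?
It was given much lower contrast.

Tones are pushed toward mid-grey across the whole image — a global contrast change.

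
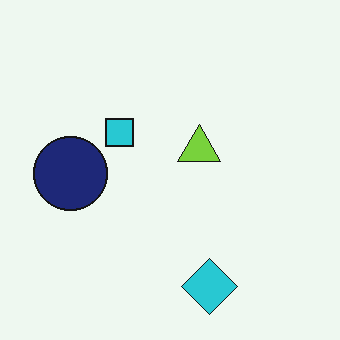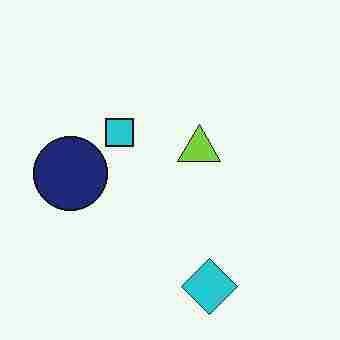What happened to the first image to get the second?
Heavily JPEG-compressed with obvious blocking artifacts.

Blocky 8×8 compression artifacts appear around shape edges and the flat background shows ringing — characteristic JPEG degradation.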